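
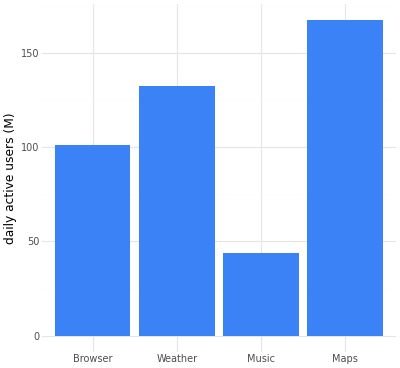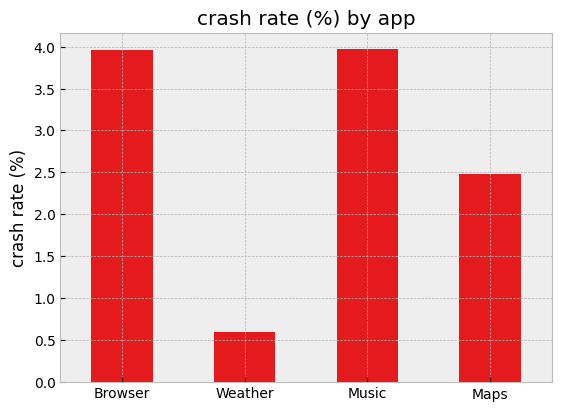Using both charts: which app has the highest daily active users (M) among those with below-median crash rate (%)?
Maps

Chart 2 median crash rate (%) ≈ 3; below-median apps: Weather, Maps. Among those, Maps has the highest daily active users (M) (≈ 160).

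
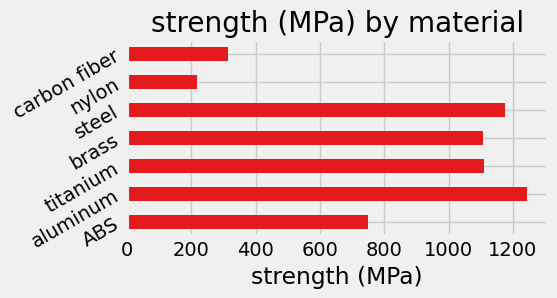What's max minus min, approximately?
≈ 1000

Max aluminum ≈ 1200, min nylon ≈ 200; range ≈ 1000.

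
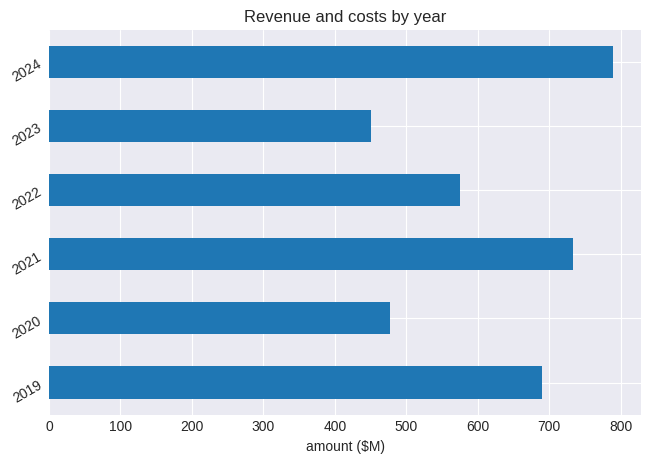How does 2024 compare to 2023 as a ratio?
≈ 1.6×

2024 ≈ 800, 2023 ≈ 500; 800/500 ≈ 1.6.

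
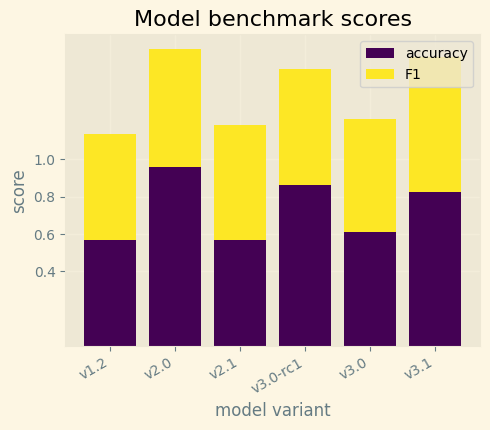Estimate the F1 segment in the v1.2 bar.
F1 top ≈ 1.2, bottom ≈ 0.6; segment ≈ 0.6.

≈ 0.6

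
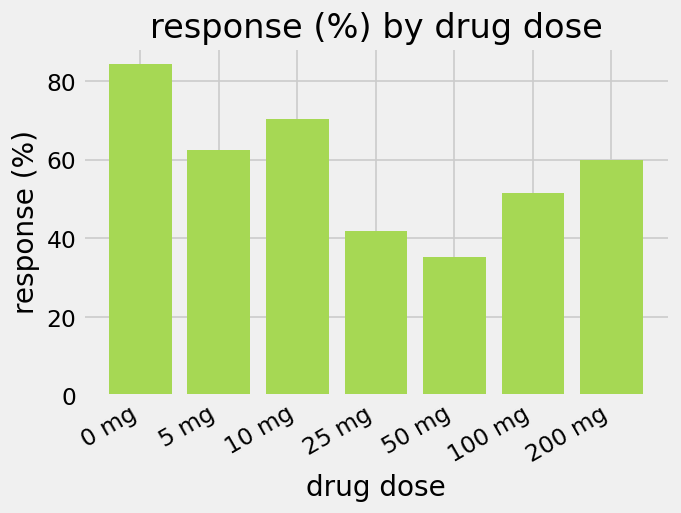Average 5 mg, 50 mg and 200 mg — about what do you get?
(60 + 40 + 60) / 3 ≈ 53.

≈ 53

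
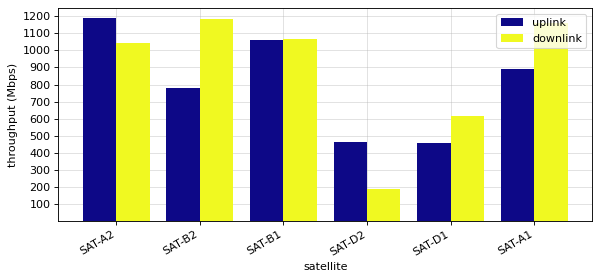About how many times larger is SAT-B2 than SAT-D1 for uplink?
≈ 1.6×

SAT-B2 ≈ 800, SAT-D1 ≈ 500; 800/500 ≈ 1.6.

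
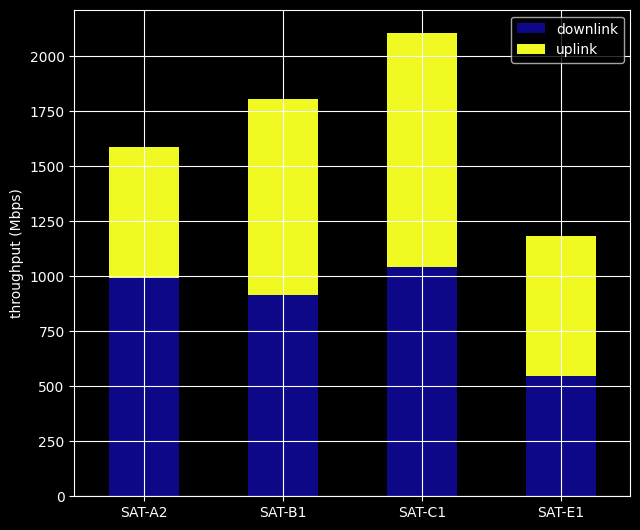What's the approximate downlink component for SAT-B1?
≈ 1000

downlink top ≈ 1000, bottom ≈ 0; segment ≈ 1000.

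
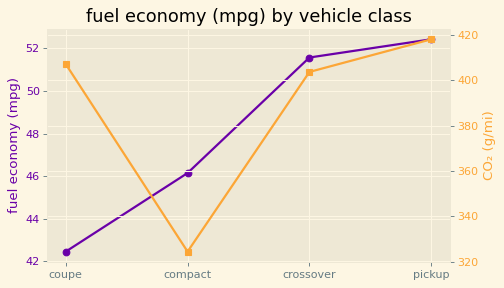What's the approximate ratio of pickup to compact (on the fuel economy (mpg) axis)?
≈ 1.13×

pickup ≈ 52, compact ≈ 46; 52/46 ≈ 1.13.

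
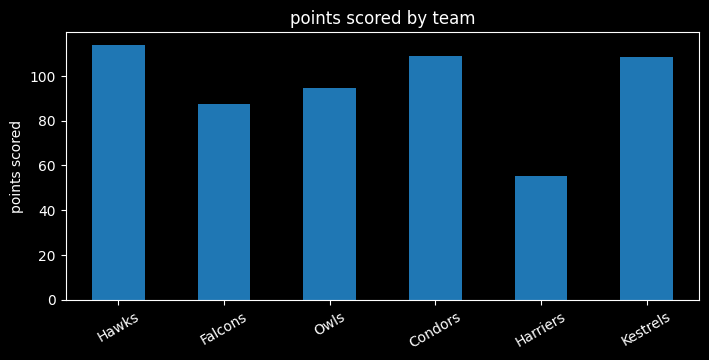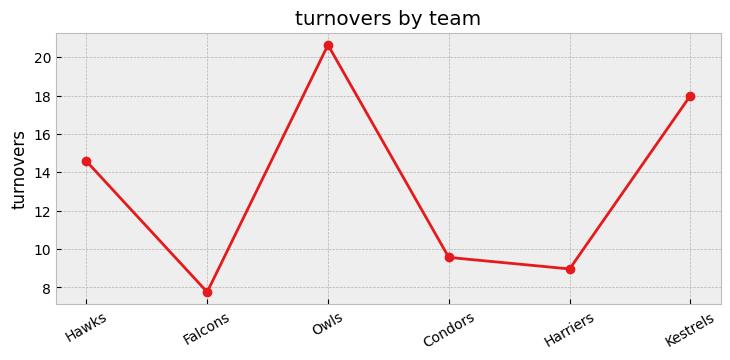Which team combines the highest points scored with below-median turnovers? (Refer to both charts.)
Condors

Chart 2 median turnovers ≈ 12; below-median teams: Falcons, Condors, Harriers. Among those, Condors has the highest points scored (≈ 100).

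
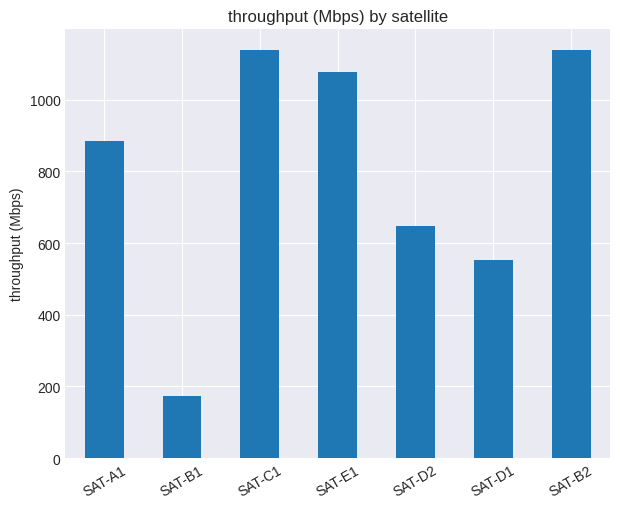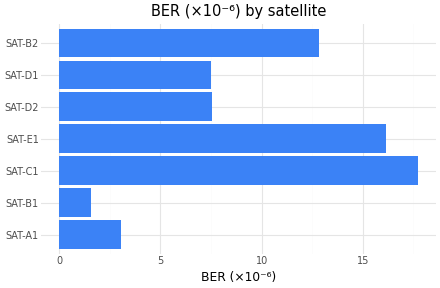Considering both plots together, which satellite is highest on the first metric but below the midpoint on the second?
Chart 2 median BER (×10⁻⁶) ≈ 8; below-median satellites: SAT-A1, SAT-B1, SAT-D1. Among those, SAT-A1 has the highest throughput (Mbps) (≈ 800).

SAT-A1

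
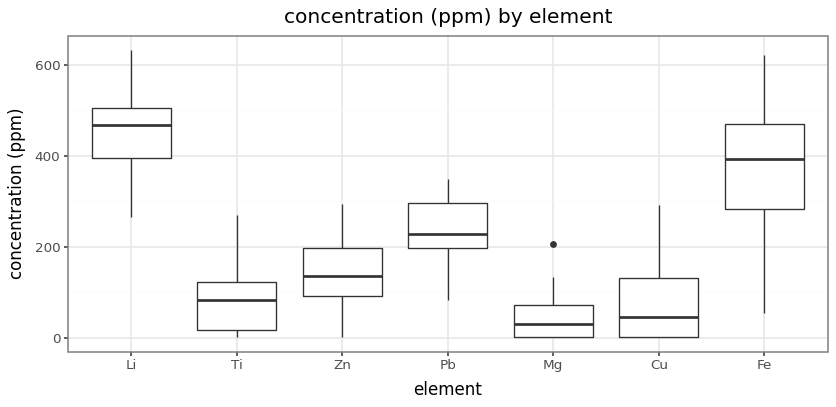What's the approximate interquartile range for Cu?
Q3 ≈ 150, Q1 ≈ 0; IQR ≈ 150.

≈ 150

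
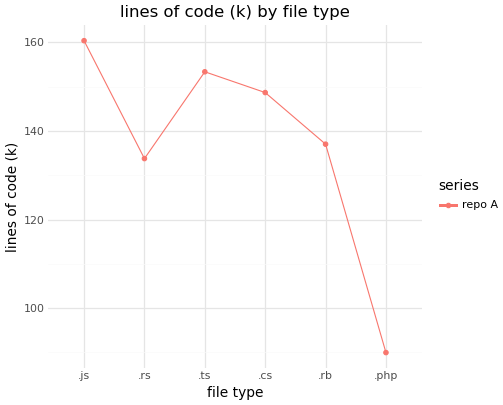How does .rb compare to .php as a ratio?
.rb ≈ 140, .php ≈ 90; 140/90 ≈ 1.56.

≈ 1.56×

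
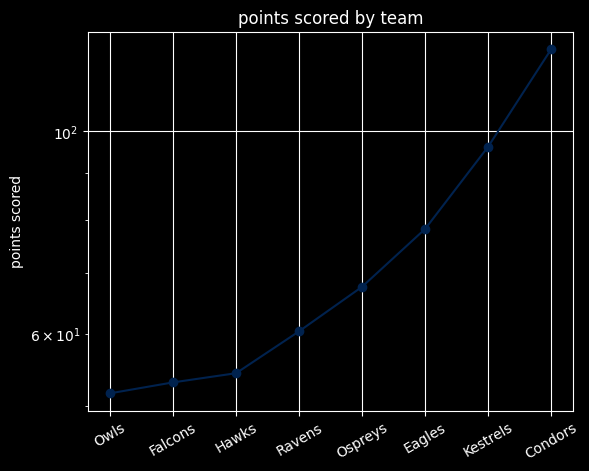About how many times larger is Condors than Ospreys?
Condors ≈ 120, Ospreys ≈ 70; 120/70 ≈ 1.71.

≈ 1.71×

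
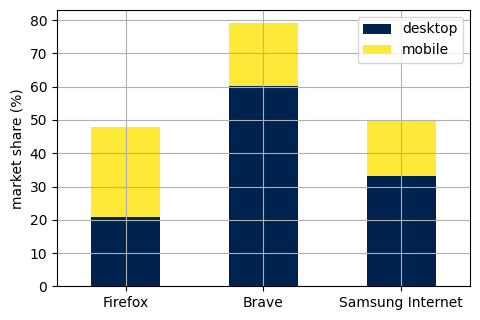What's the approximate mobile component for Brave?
mobile top ≈ 80, bottom ≈ 60; segment ≈ 20.

≈ 20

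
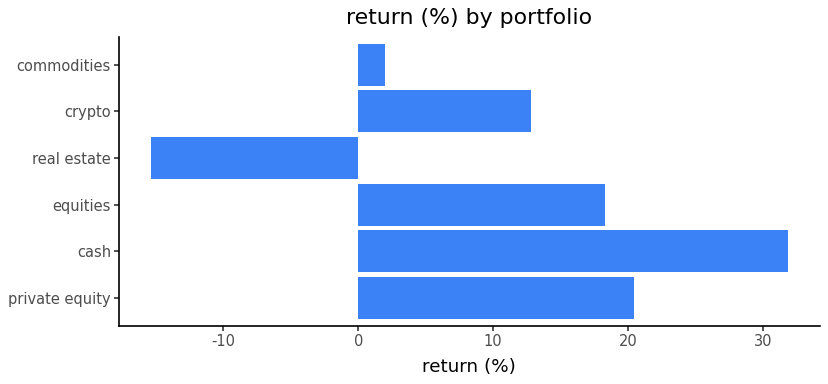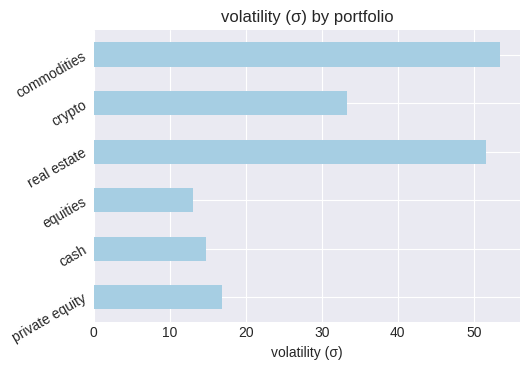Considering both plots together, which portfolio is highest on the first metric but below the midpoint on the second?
Chart 2 median volatility (σ) ≈ 25; below-median portfolios: private equity, cash, equities. Among those, cash has the highest return (%) (≈ 30).

cash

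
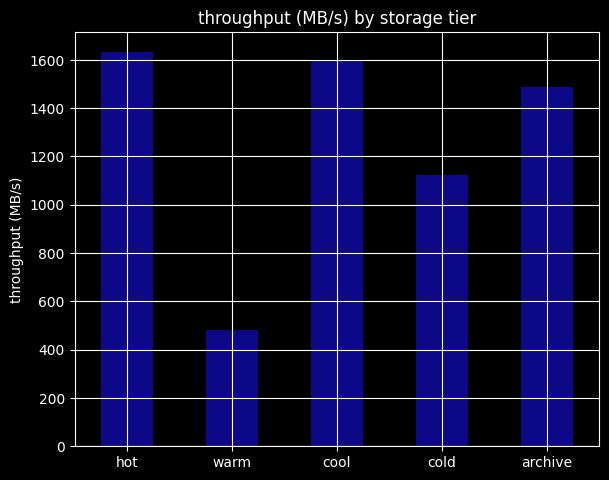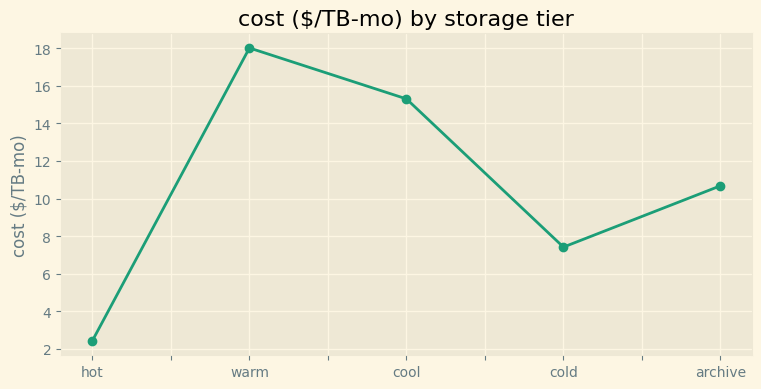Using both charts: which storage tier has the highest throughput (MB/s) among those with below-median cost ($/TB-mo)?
hot

Chart 2 median cost ($/TB-mo) ≈ 10; below-median storage tiers: hot, cold. Among those, hot has the highest throughput (MB/s) (≈ 1600).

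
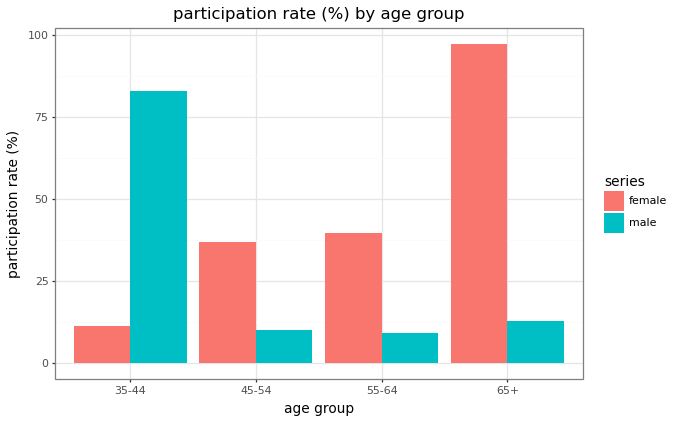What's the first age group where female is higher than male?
35-44: female ≈ 10 vs male ≈ 80 (not yet); 45-54: female ≈ 40 vs male ≈ 10 (first crossover).

45-54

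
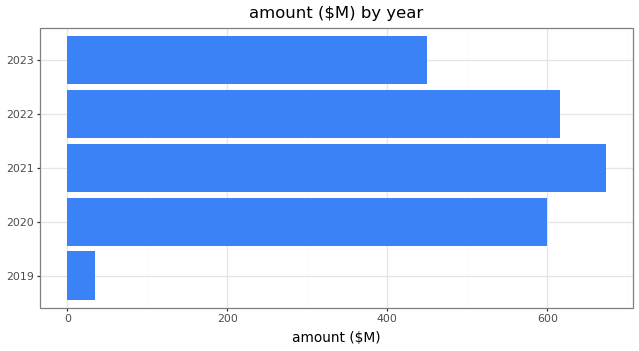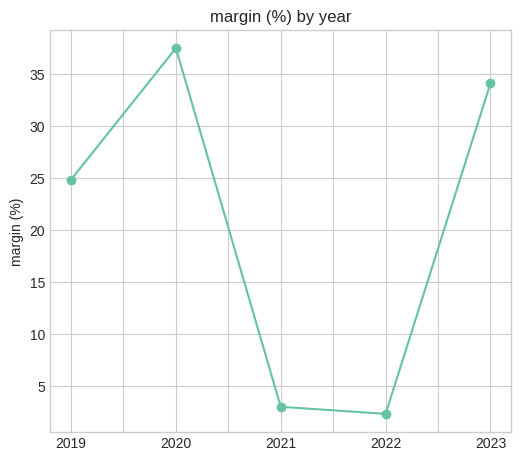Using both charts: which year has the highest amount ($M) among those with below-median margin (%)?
Chart 2 median margin (%) ≈ 25; below-median years: 2021, 2022. Among those, 2021 has the highest amount ($M) (≈ 700).

2021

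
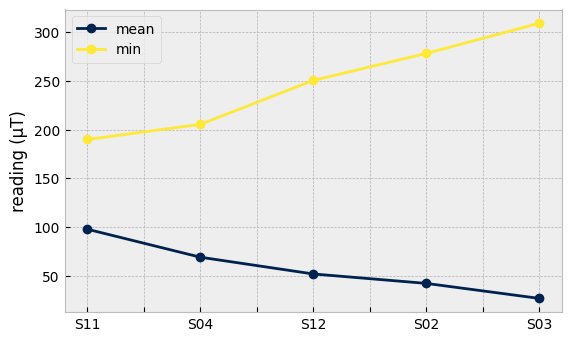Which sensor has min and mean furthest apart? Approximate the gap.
S03, ≈ 275 µT

S03: min ≈ 300, mean ≈ 25 → gap ≈ 275. Next-largest (S02) is only ≈ 225.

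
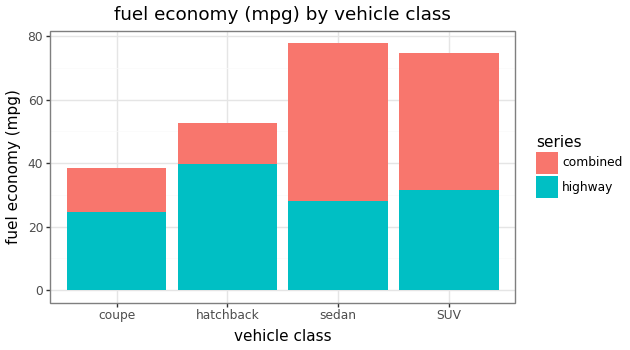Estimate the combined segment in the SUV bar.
combined top ≈ 70, bottom ≈ 30; segment ≈ 40.

≈ 40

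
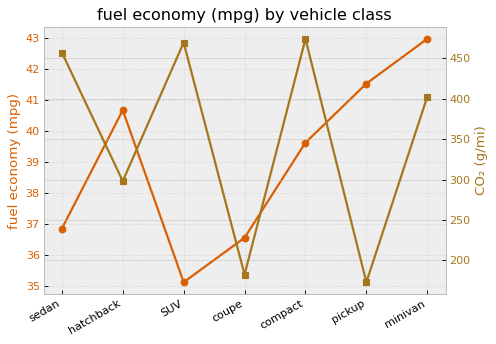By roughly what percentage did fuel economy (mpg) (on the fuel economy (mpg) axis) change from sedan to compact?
sedan ≈ 37, compact ≈ 40; (40 − 37) / 37 ≈ +8.1%.

≈ +8.1%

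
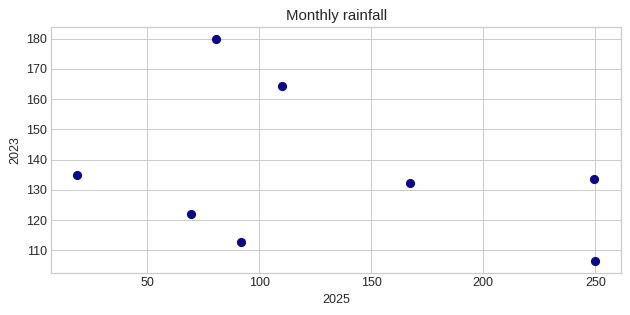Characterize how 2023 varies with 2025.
negative, weak

Points are negatively correlated; weak (|r| ≈ 0.3).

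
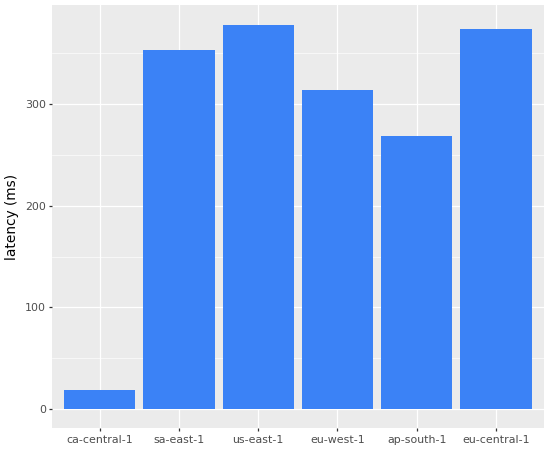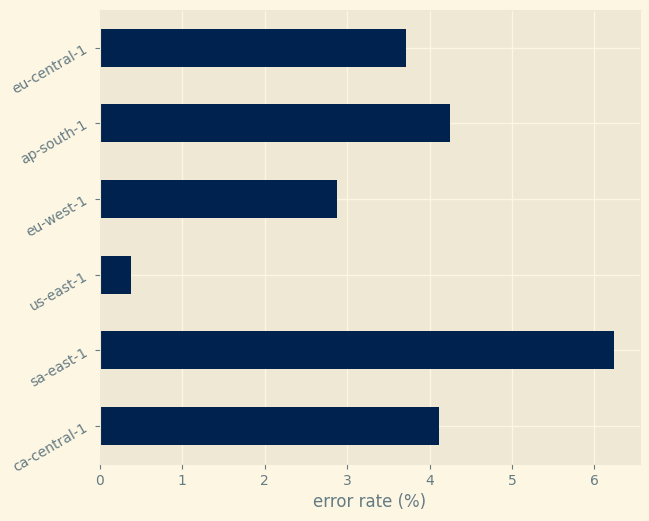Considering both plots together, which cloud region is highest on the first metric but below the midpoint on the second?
Chart 2 median error rate (%) ≈ 4; below-median cloud regions: us-east-1, eu-west-1, eu-central-1. Among those, us-east-1 has the highest latency (ms) (≈ 400).

us-east-1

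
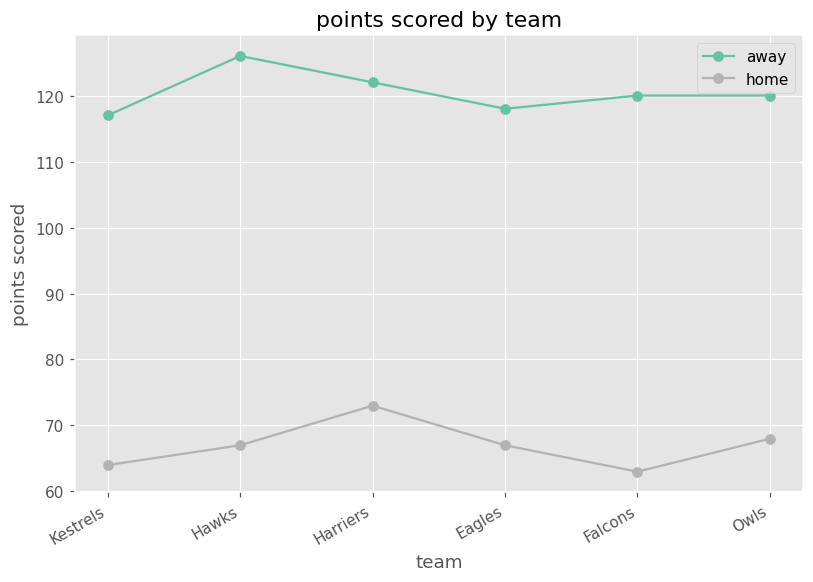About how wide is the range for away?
Max Hawks ≈ 130, min Kestrels ≈ 120; range ≈ 10.

≈ 10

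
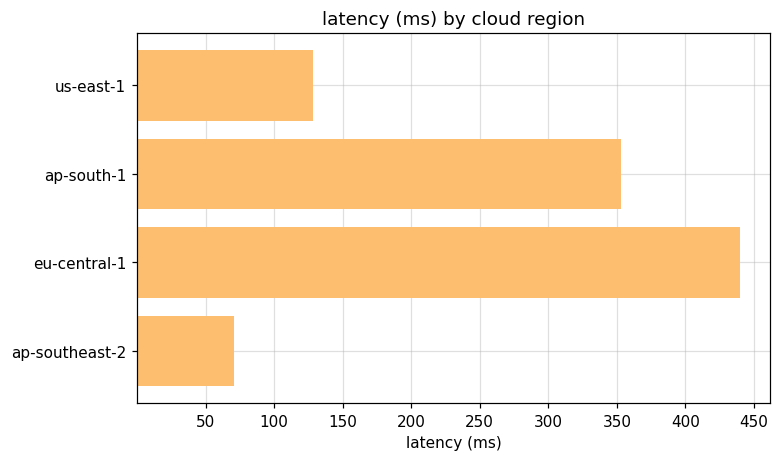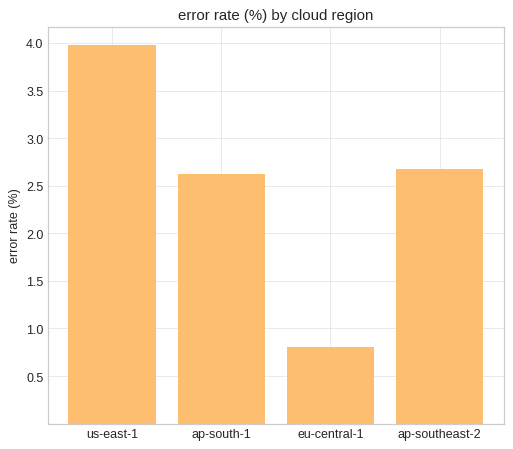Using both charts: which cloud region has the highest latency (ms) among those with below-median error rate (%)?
Chart 2 median error rate (%) ≈ 2.5; below-median cloud regions: ap-south-1, eu-central-1. Among those, eu-central-1 has the highest latency (ms) (≈ 450).

eu-central-1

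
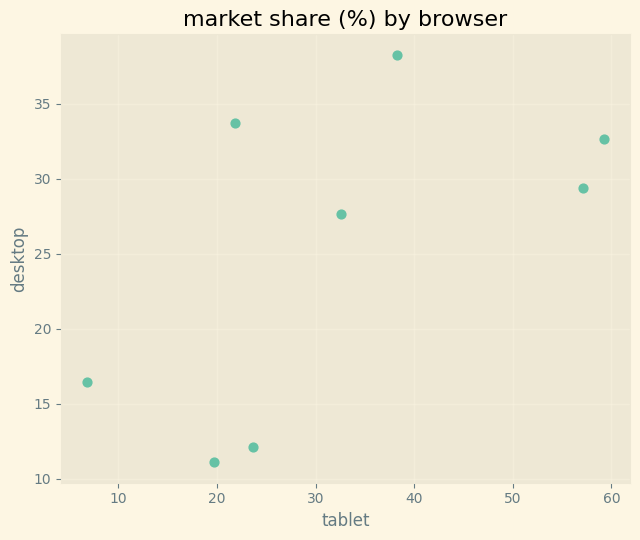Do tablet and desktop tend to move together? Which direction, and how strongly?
Points are positively correlated; moderate (|r| ≈ 0.6).

positive, moderate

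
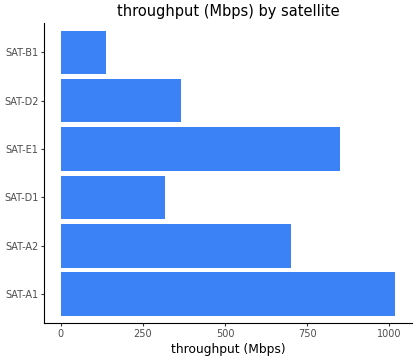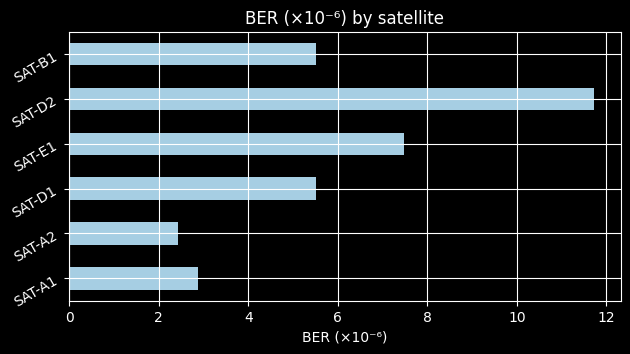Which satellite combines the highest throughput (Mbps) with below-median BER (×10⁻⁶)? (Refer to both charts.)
SAT-A1

Chart 2 median BER (×10⁻⁶) ≈ 6; below-median satellites: SAT-A1, SAT-A2, SAT-B1. Among those, SAT-A1 has the highest throughput (Mbps) (≈ 1000).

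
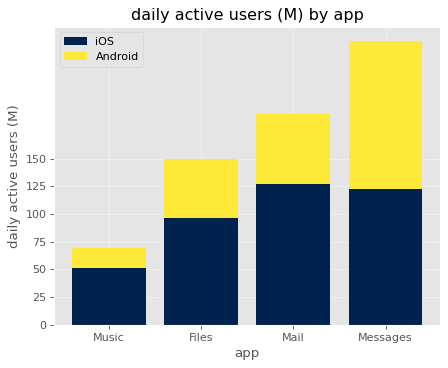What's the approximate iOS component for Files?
≈ 100

iOS top ≈ 100, bottom ≈ 0; segment ≈ 100.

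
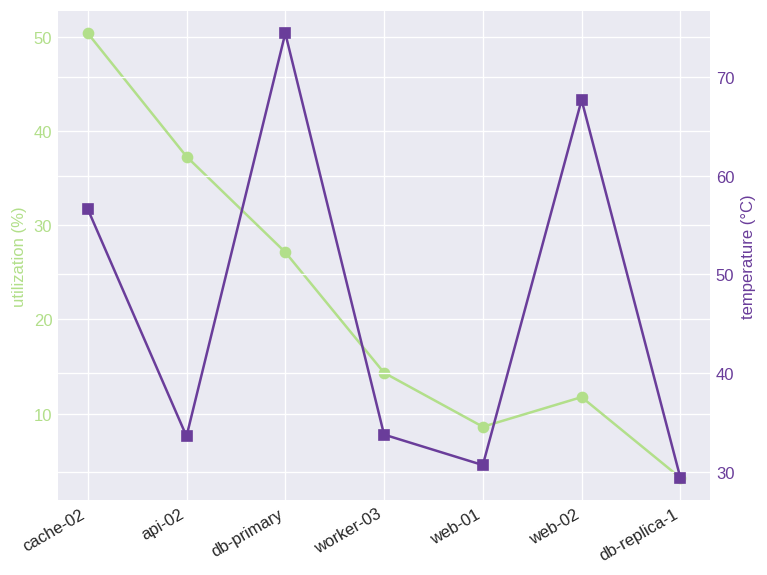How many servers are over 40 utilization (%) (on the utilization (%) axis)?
1

Above 40: cache-02.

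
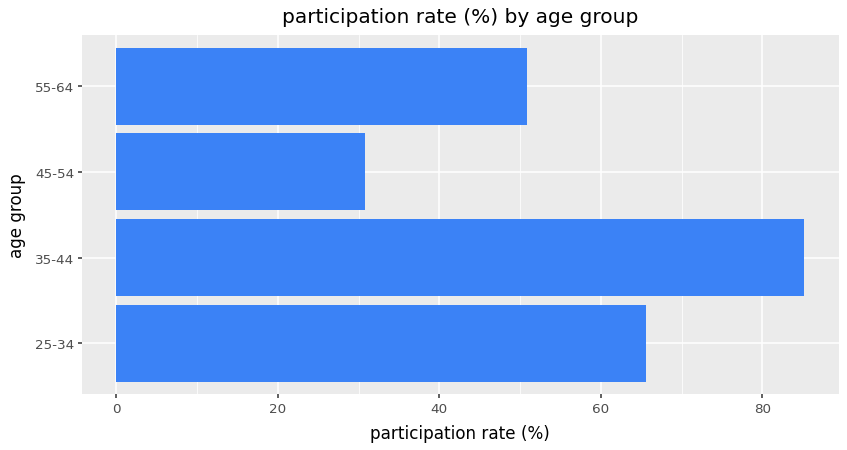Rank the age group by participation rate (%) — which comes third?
Top 4: 35-44 ≈ 90, 25-34 ≈ 70, 55-64 ≈ 50, 45-54 ≈ 30.

55-64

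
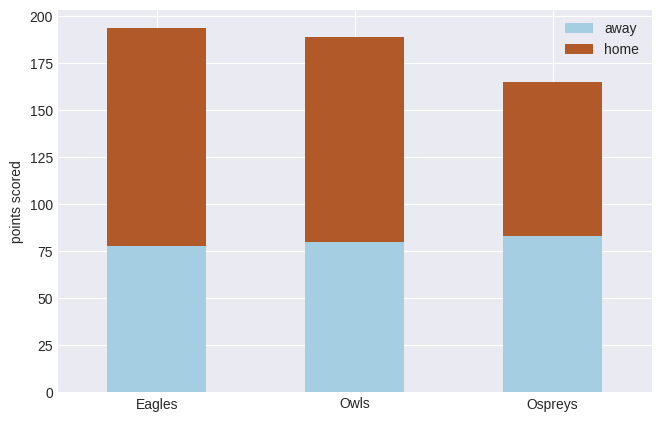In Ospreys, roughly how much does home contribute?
≈ 80

home top ≈ 160, bottom ≈ 80; segment ≈ 80.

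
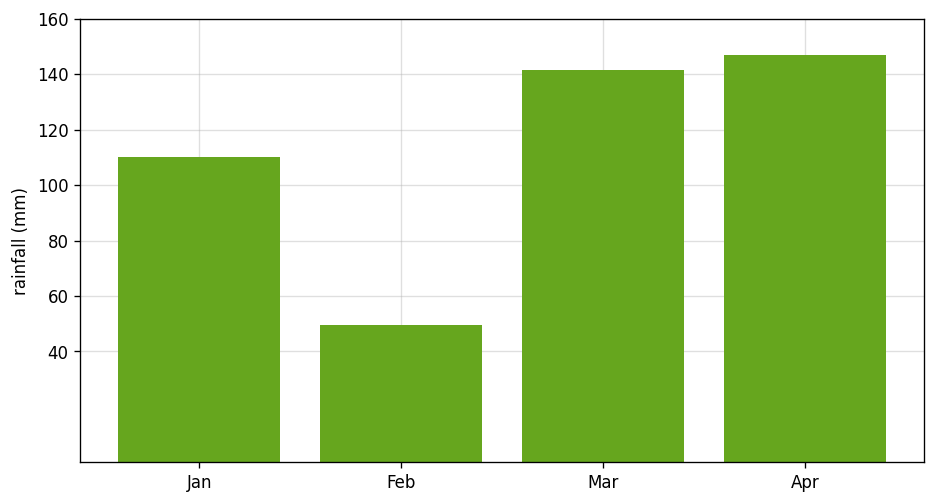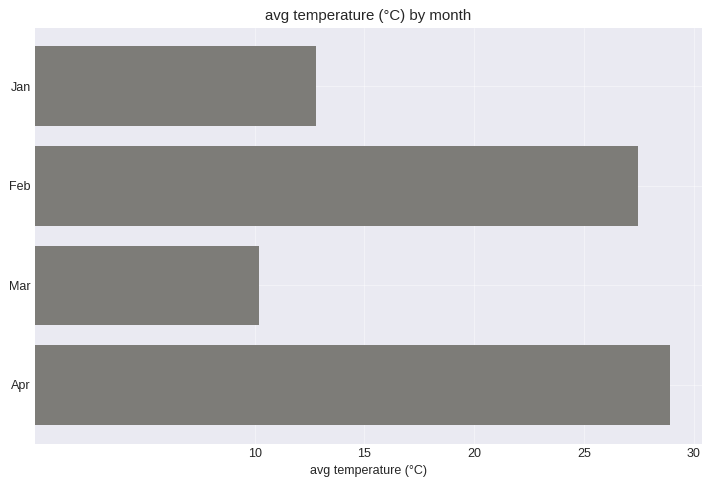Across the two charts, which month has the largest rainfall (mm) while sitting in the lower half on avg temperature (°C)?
Chart 2 median avg temperature (°C) ≈ 20; below-median months: Jan, Mar. Among those, Mar has the highest rainfall (mm) (≈ 140).

Mar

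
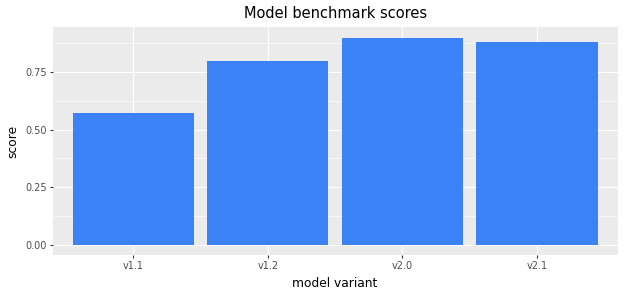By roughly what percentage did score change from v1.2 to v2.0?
≈ +12.5%

v1.2 ≈ 0.8, v2.0 ≈ 0.9; (0.9 − 0.8) / 0.8 ≈ +12.5%.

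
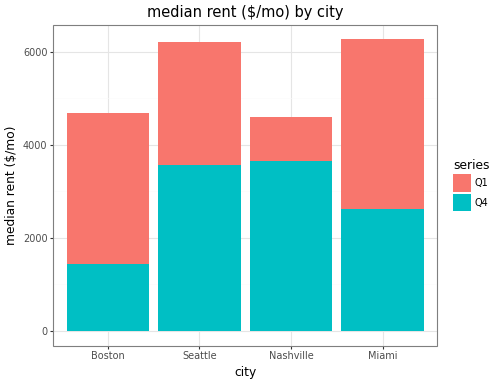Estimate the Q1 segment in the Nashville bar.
Q1 top ≈ 5000, bottom ≈ 4000; segment ≈ 1000.

≈ 1000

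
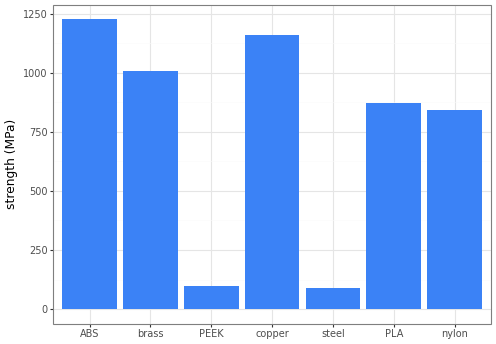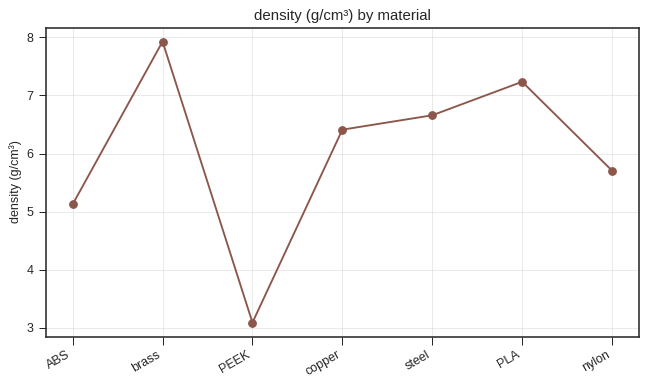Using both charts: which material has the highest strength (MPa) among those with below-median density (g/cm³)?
Chart 2 median density (g/cm³) ≈ 6; below-median materials: ABS, PEEK, nylon. Among those, ABS has the highest strength (MPa) (≈ 1200).

ABS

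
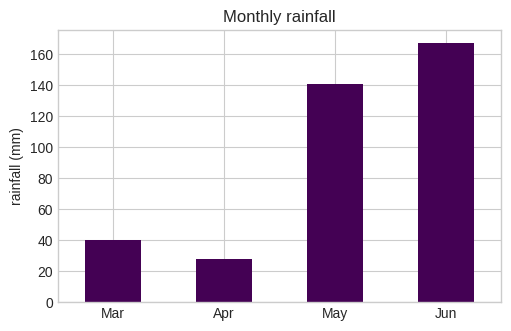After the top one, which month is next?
May

Top 3: Jun ≈ 160, May ≈ 140, Mar ≈ 40.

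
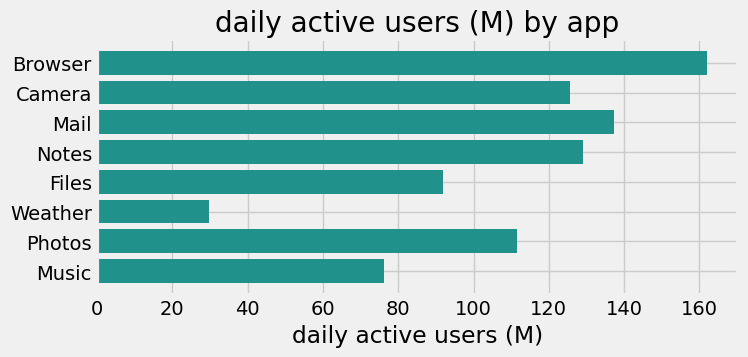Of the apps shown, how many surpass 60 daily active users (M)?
7

Above 60: Browser, Camera, Mail, Notes, Files, Photos, Music.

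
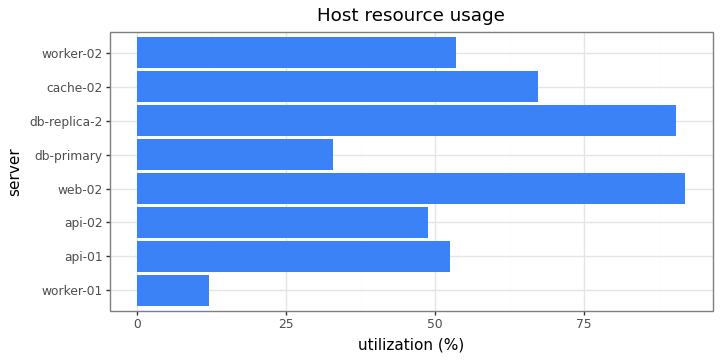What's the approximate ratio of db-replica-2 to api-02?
db-replica-2 ≈ 90, api-02 ≈ 50; 90/50 ≈ 1.8.

≈ 1.8×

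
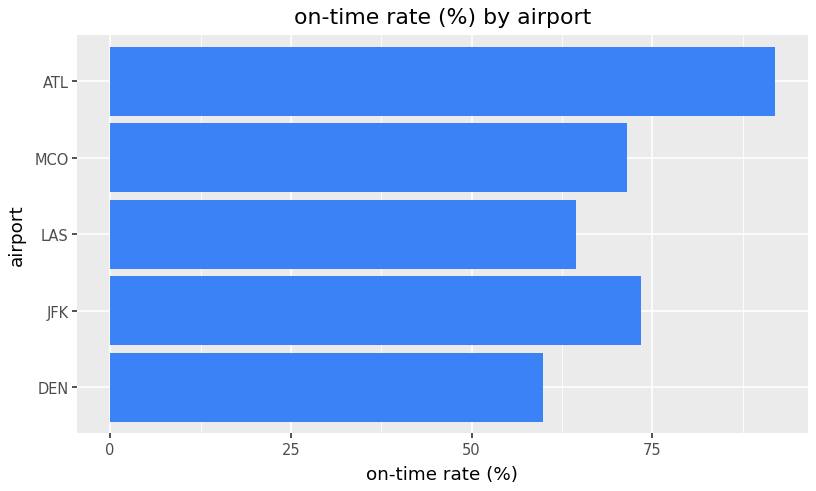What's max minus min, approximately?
≈ 30

Max ATL ≈ 90, min DEN ≈ 60; range ≈ 30.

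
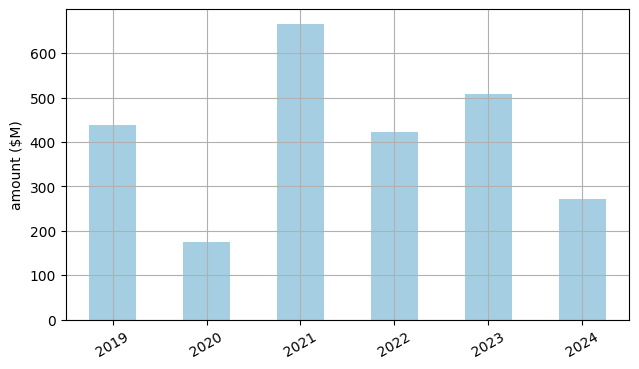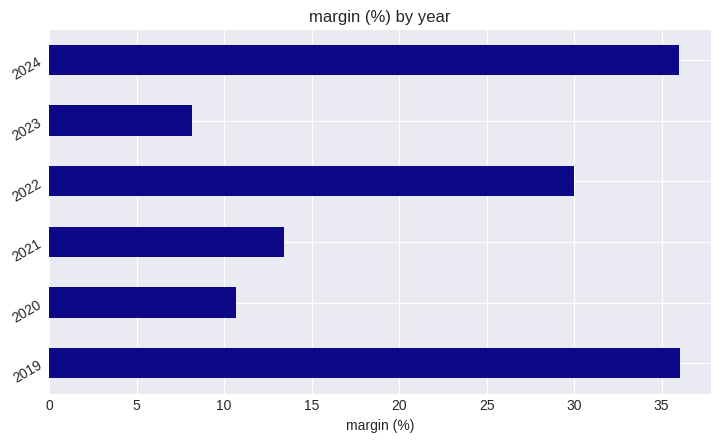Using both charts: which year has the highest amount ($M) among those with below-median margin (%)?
2021

Chart 2 median margin (%) ≈ 20; below-median years: 2020, 2021, 2023. Among those, 2021 has the highest amount ($M) (≈ 700).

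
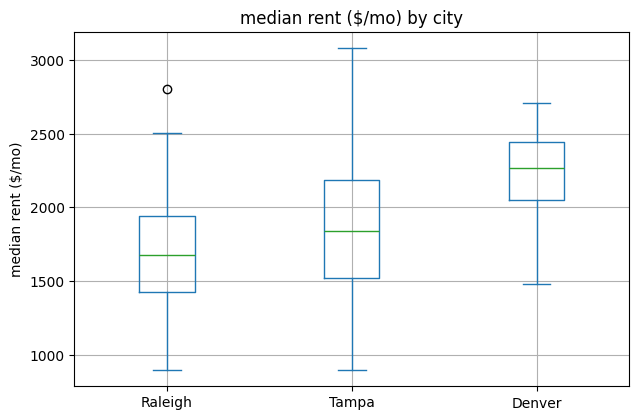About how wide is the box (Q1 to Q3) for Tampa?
Q3 ≈ 2200, Q1 ≈ 1500; IQR ≈ 700.

≈ 700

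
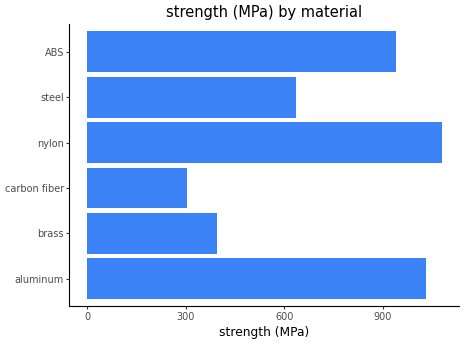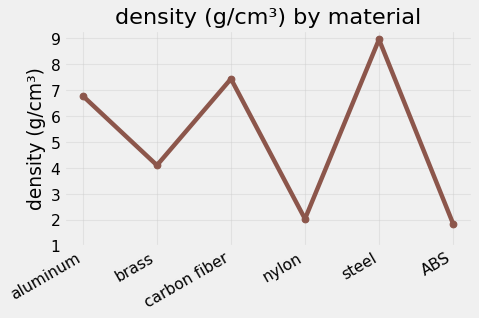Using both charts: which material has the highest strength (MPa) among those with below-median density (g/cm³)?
Chart 2 median density (g/cm³) ≈ 5; below-median materials: brass, nylon, ABS. Among those, nylon has the highest strength (MPa) (≈ 1100).

nylon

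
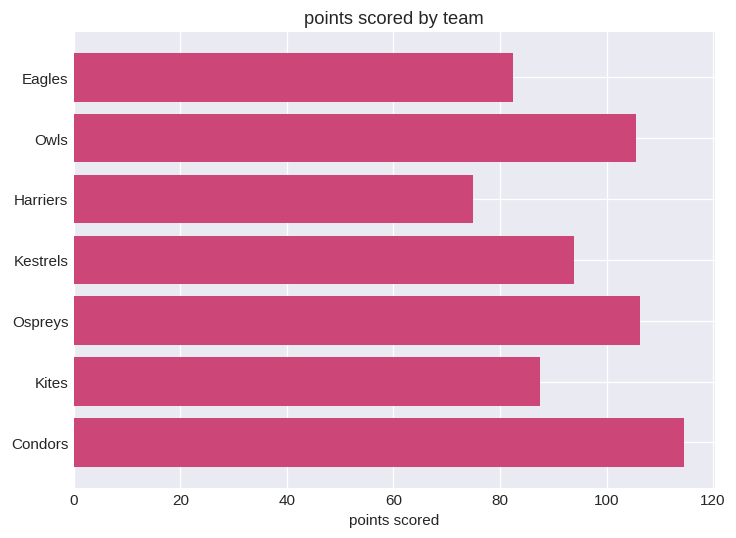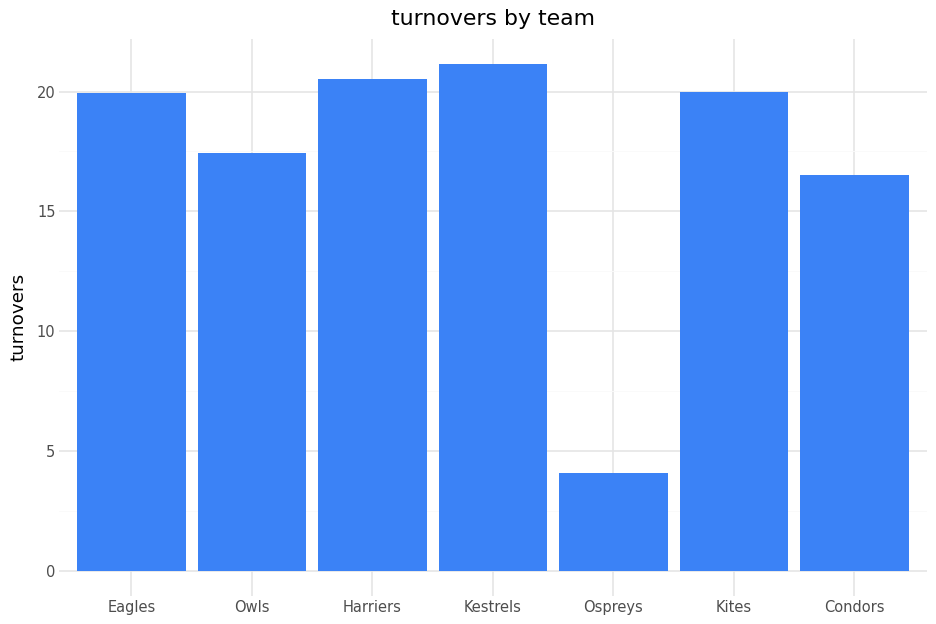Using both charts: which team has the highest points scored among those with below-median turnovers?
Condors

Chart 2 median turnovers ≈ 20; below-median teams: Owls, Ospreys, Condors. Among those, Condors has the highest points scored (≈ 120).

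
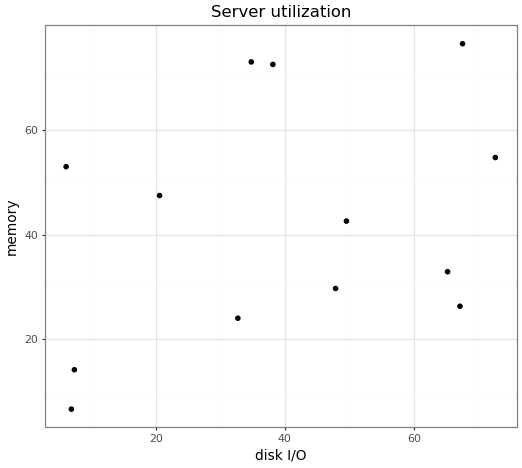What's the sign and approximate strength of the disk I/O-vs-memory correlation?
Points are positively correlated; weak (|r| ≈ 0.3).

positive, weak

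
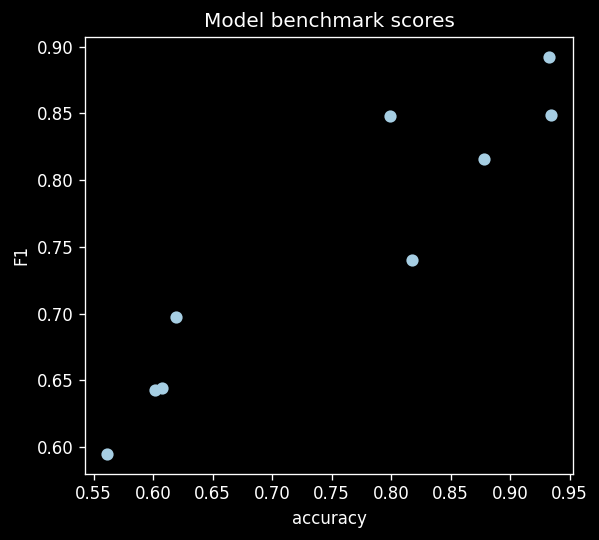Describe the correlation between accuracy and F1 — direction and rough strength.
positive, strong

Points are positively correlated; strong (|r| ≈ 0.9).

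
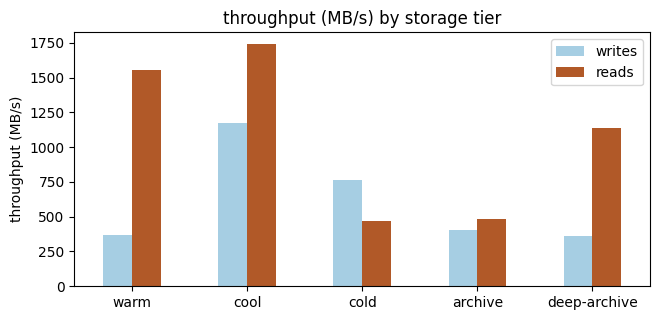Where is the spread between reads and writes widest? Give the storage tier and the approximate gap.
warm, ≈ 1200 MB/s

warm: reads ≈ 1600, writes ≈ 400 → gap ≈ 1200. Next-largest (deep-archive) is only ≈ 800.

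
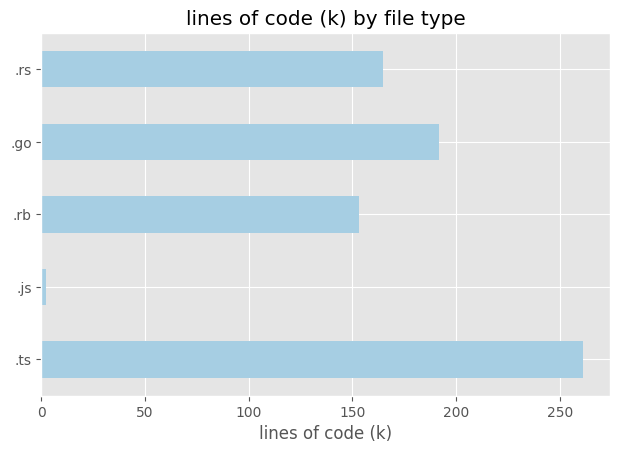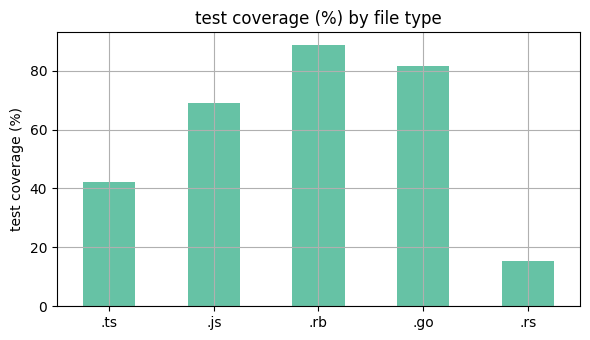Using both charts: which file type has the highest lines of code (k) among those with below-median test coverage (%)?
.ts

Chart 2 median test coverage (%) ≈ 70; below-median file types: .ts, .rs. Among those, .ts has the highest lines of code (k) (≈ 250).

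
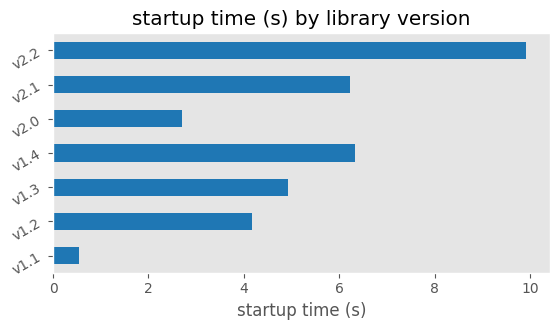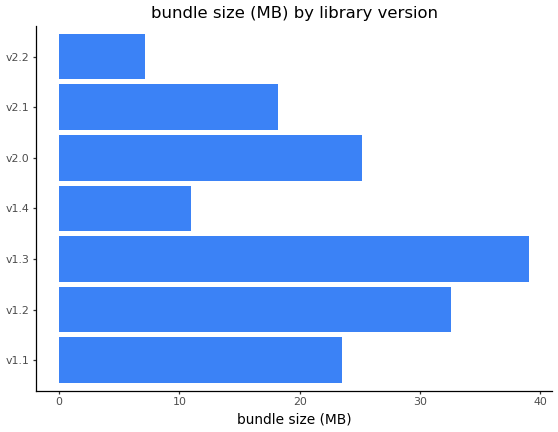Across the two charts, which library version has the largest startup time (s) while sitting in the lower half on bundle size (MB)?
v2.2

Chart 2 median bundle size (MB) ≈ 25; below-median library versions: v1.4, v2.1, v2.2. Among those, v2.2 has the highest startup time (s) (≈ 10).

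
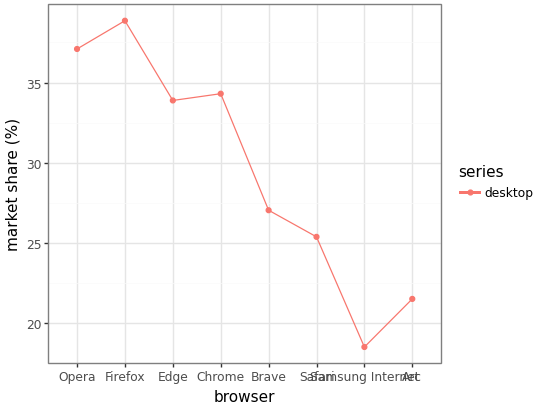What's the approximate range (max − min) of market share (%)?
Max Firefox ≈ 38, min Samsung Internet ≈ 18; range ≈ 20.

≈ 20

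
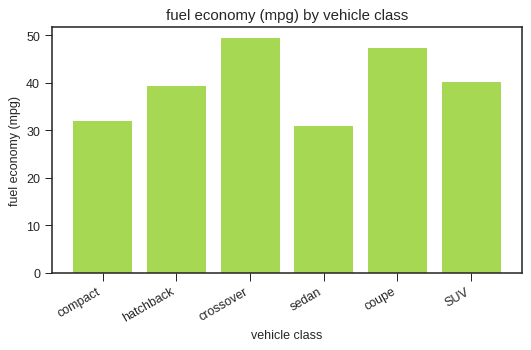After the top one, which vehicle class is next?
coupe

Top 3: crossover ≈ 50, coupe ≈ 45, SUV ≈ 40.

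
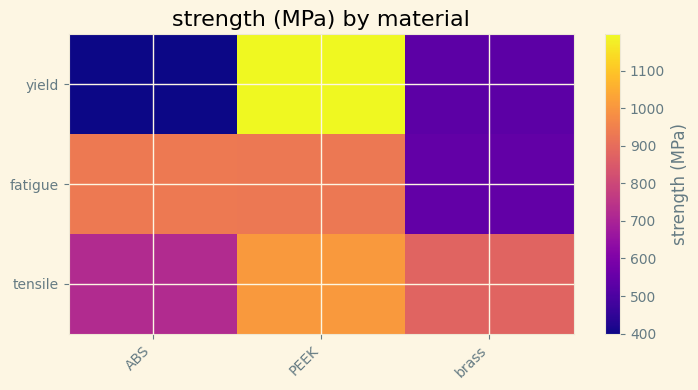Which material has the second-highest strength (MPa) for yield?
Top 3 for yield: PEEK ≈ 1200, brass ≈ 500, ABS ≈ 400.

brass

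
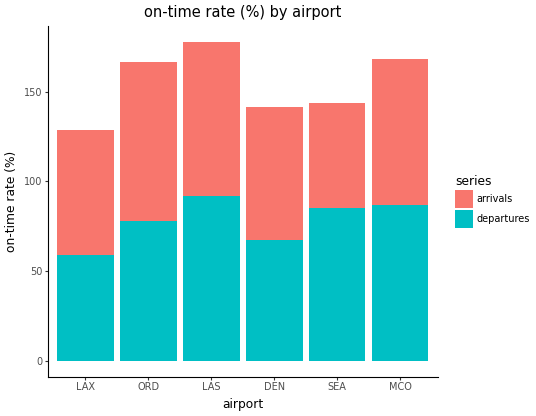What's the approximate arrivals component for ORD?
≈ 80

arrivals top ≈ 160, bottom ≈ 80; segment ≈ 80.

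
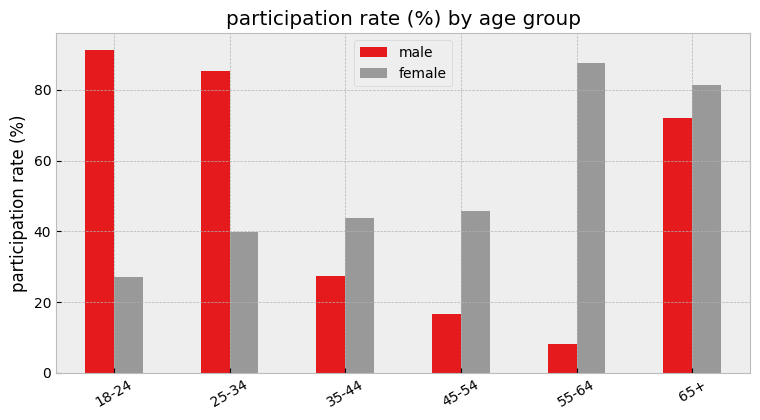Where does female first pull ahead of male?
35-44

25-34: female ≈ 40 vs male ≈ 90 (not yet); 35-44: female ≈ 40 vs male ≈ 30 (first crossover).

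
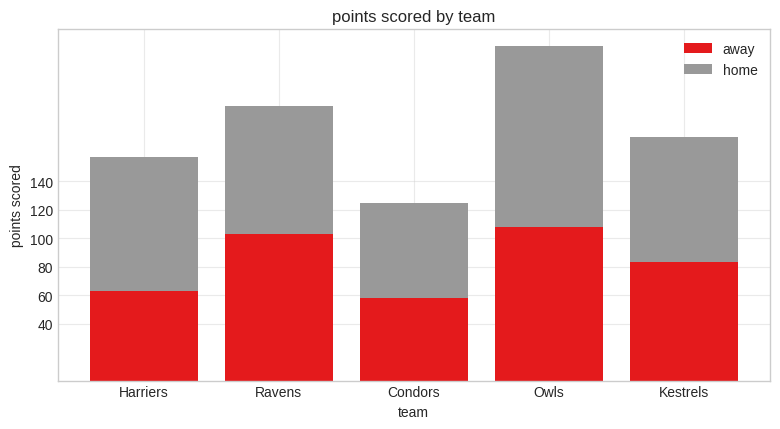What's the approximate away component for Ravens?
away top ≈ 100, bottom ≈ 0; segment ≈ 100.

≈ 100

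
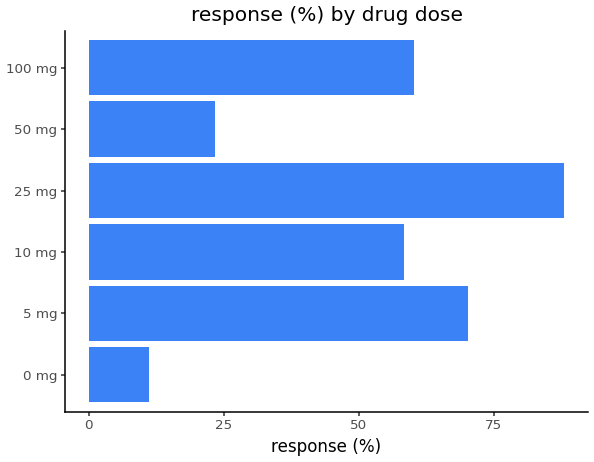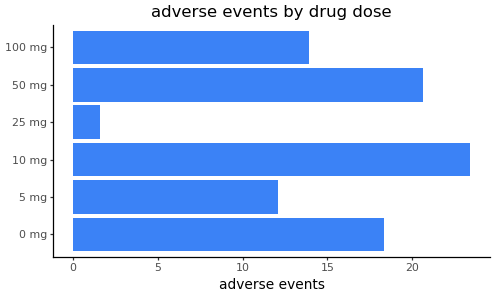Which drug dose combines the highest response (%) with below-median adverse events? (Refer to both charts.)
25 mg

Chart 2 median adverse events ≈ 15; below-median drug doses: 5 mg, 25 mg, 100 mg. Among those, 25 mg has the highest response (%) (≈ 90).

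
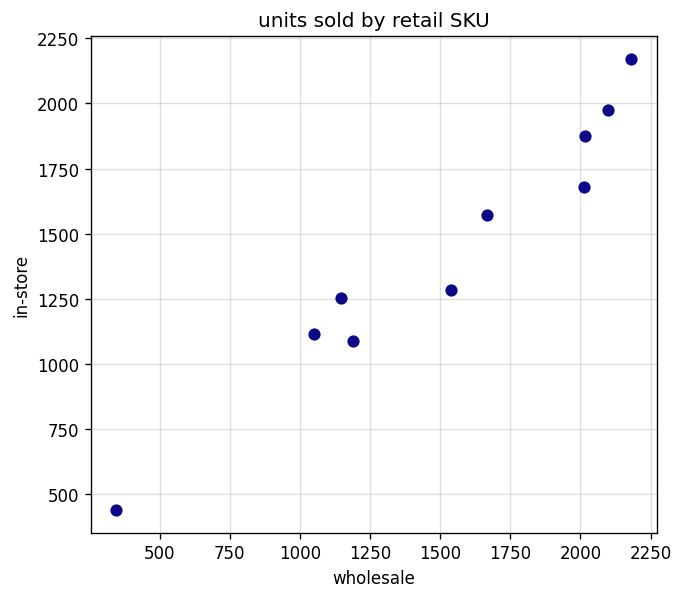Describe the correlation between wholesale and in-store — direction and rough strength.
positive, strong

Points are positively correlated; strong (|r| ≈ 1.0).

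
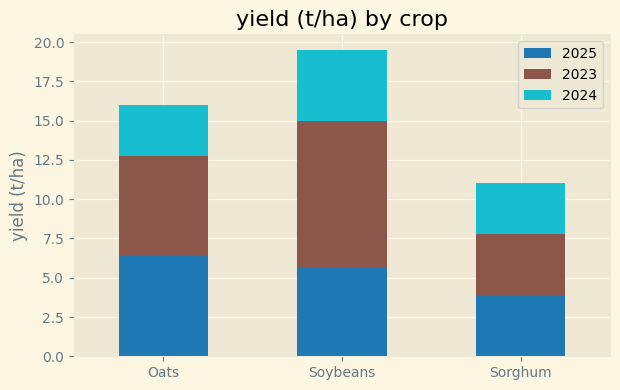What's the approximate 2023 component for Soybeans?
2023 top ≈ 14, bottom ≈ 6; segment ≈ 8.

≈ 8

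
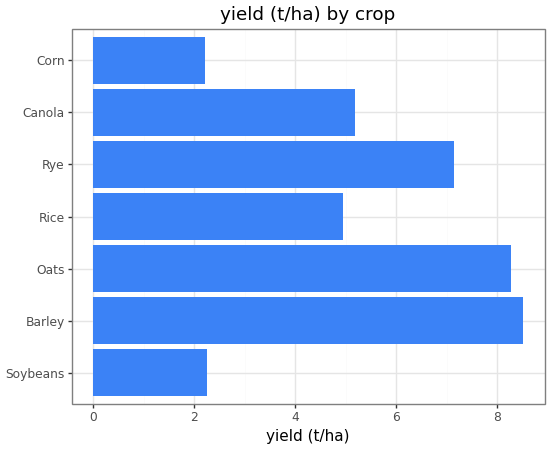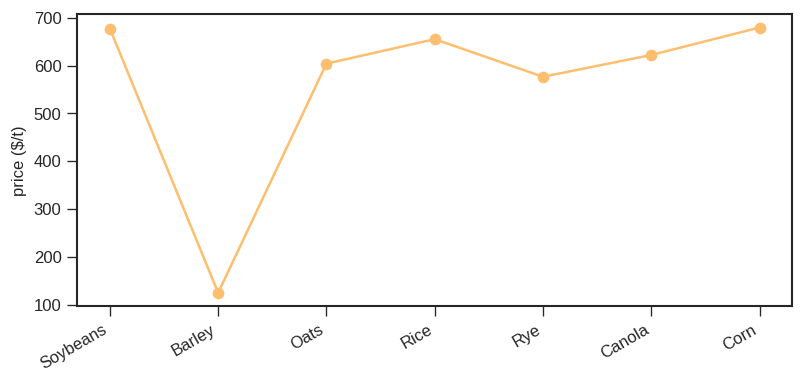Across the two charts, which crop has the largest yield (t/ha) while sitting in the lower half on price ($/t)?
Barley

Chart 2 median price ($/t) ≈ 600; below-median crops: Barley, Oats, Rye. Among those, Barley has the highest yield (t/ha) (≈ 9).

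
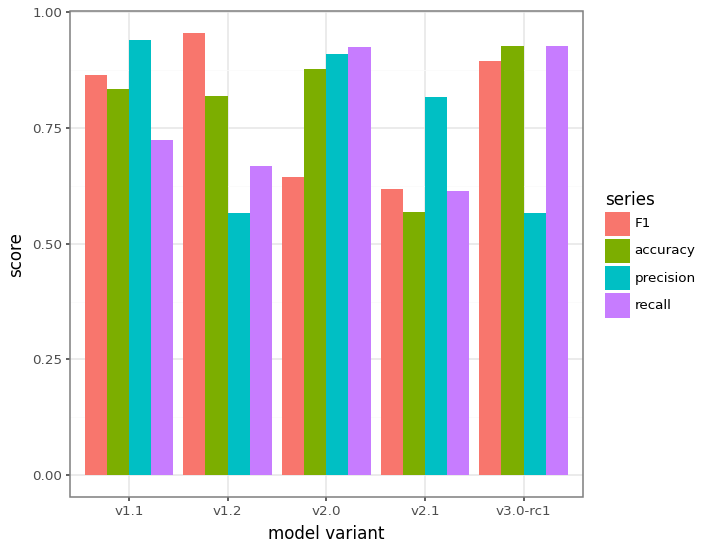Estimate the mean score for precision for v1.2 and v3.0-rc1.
(0.6 + 0.6) / 2 ≈ 0.6.

≈ 0.6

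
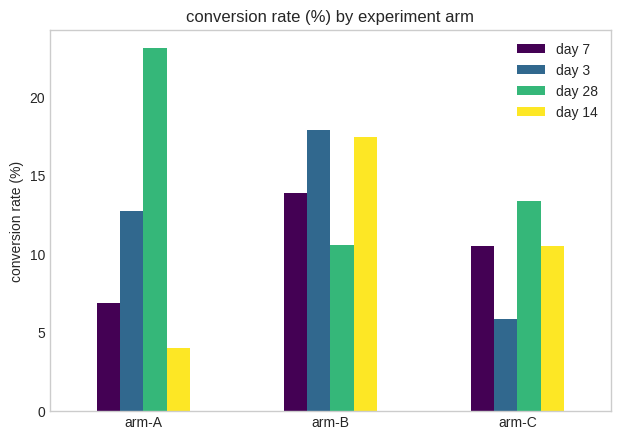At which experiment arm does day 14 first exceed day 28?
arm-B

arm-A: day 14 ≈ 4 vs day 28 ≈ 24 (not yet); arm-B: day 14 ≈ 18 vs day 28 ≈ 10 (first crossover).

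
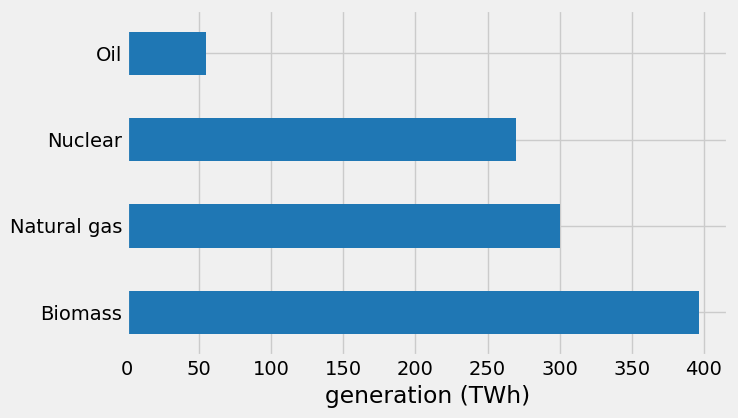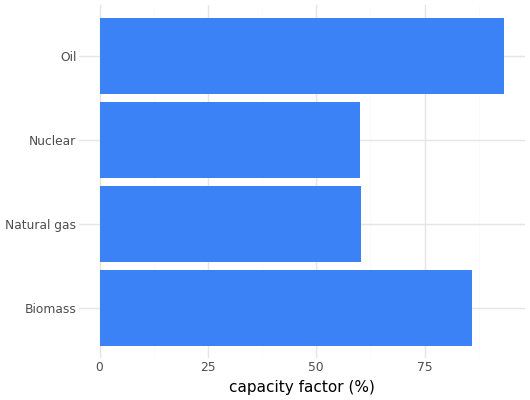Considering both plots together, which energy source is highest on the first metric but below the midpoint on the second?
Natural gas

Chart 2 median capacity factor (%) ≈ 70; below-median energy sources: Natural gas, Nuclear. Among those, Natural gas has the highest generation (TWh) (≈ 300).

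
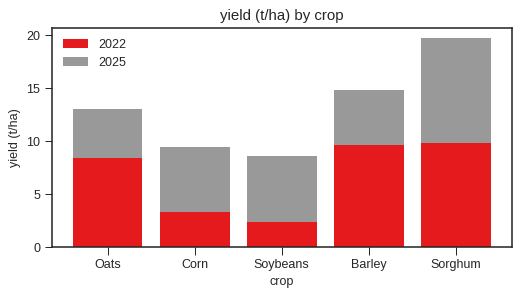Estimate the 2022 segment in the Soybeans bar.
2022 top ≈ 2, bottom ≈ 0; segment ≈ 2.

≈ 2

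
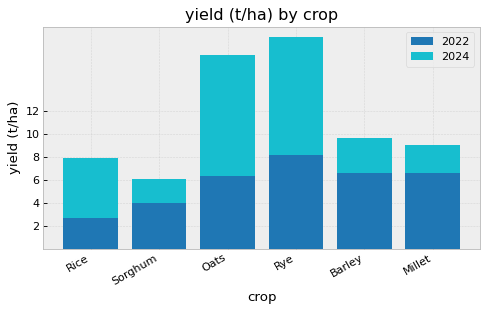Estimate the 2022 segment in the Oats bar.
2022 top ≈ 6, bottom ≈ 0; segment ≈ 6.

≈ 6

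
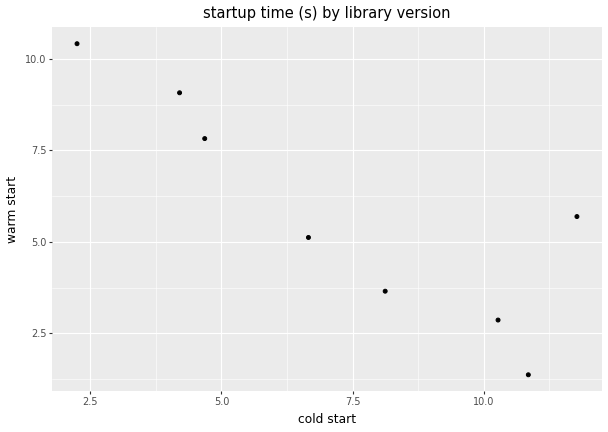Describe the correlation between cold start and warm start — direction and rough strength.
Points are negatively correlated; strong (|r| ≈ 0.8).

negative, strong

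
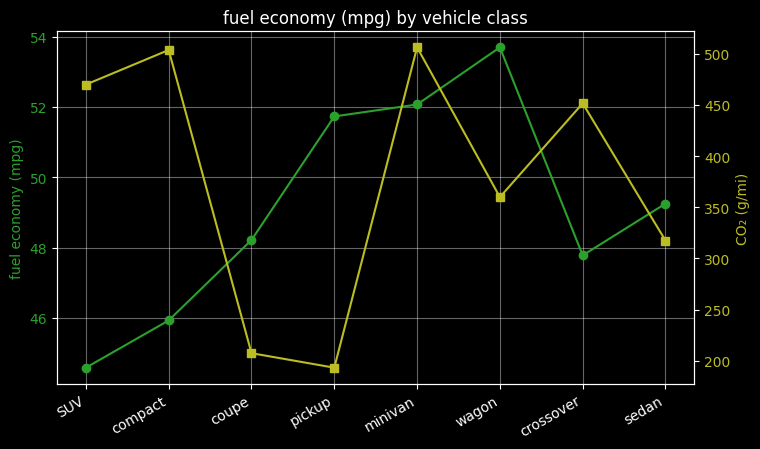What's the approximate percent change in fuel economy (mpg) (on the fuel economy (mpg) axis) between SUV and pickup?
≈ +15.6%

SUV ≈ 45, pickup ≈ 52; (52 − 45) / 45 ≈ +15.6%.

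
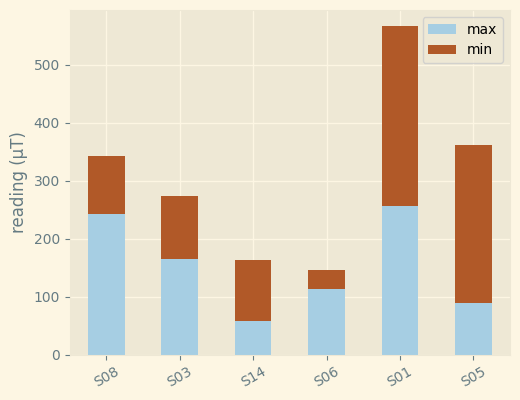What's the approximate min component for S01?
min top ≈ 550, bottom ≈ 250; segment ≈ 300.

≈ 300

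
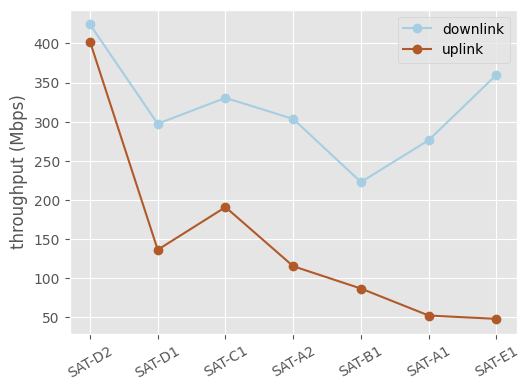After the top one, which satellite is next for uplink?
SAT-C1

Top 3 for uplink: SAT-D2 ≈ 400, SAT-C1 ≈ 200, SAT-D1 ≈ 150.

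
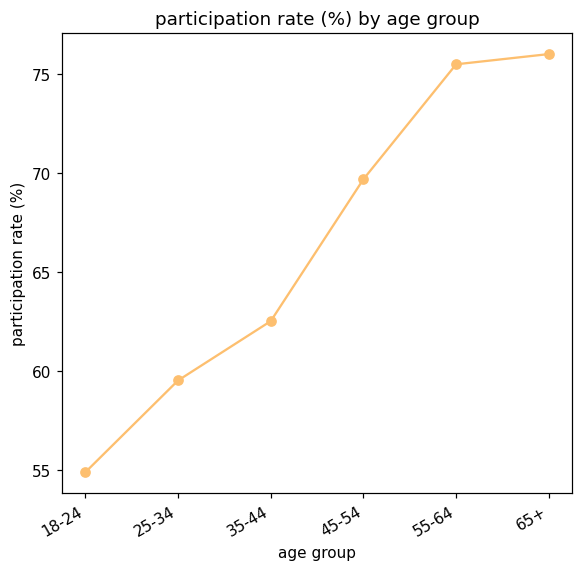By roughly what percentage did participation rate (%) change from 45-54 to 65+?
45-54 ≈ 70, 65+ ≈ 76; (76 − 70) / 70 ≈ +8.6%.

≈ +8.6%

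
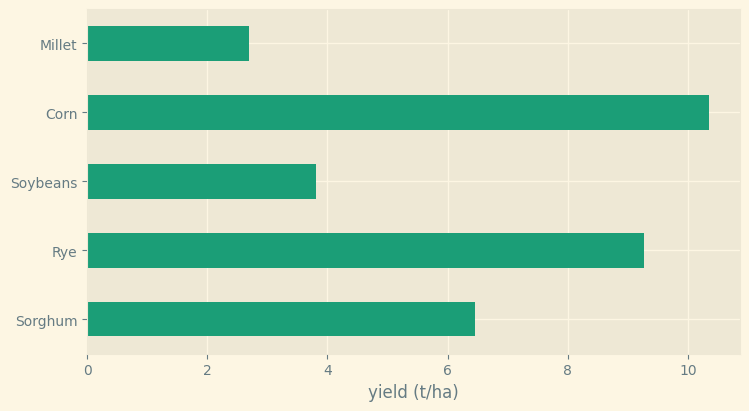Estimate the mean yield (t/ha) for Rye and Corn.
≈ 10

(9 + 10) / 2 ≈ 10.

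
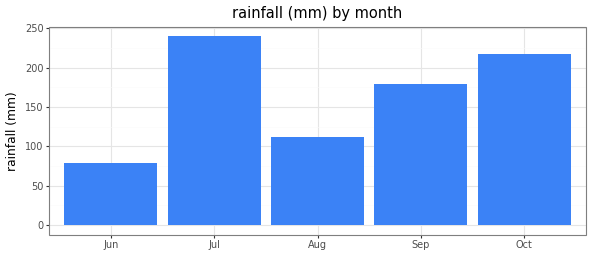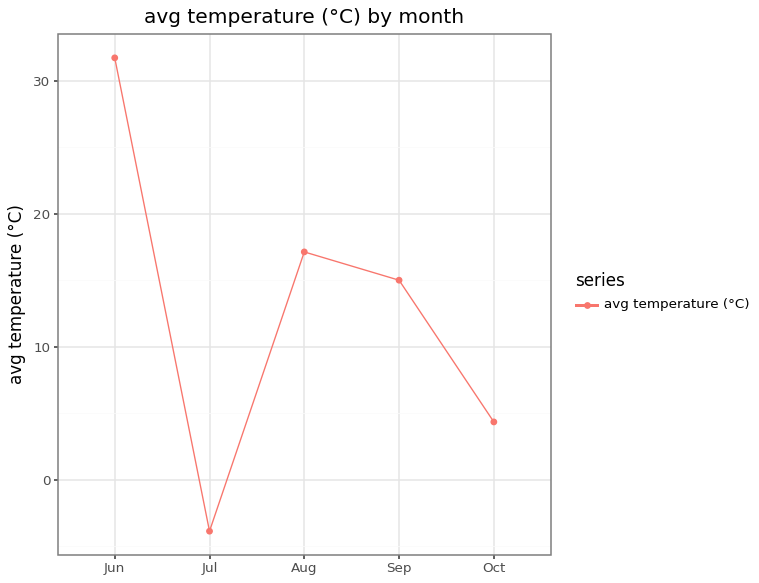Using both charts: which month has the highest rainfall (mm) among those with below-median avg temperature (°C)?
Chart 2 median avg temperature (°C) ≈ 15; below-median months: Jul, Oct. Among those, Jul has the highest rainfall (mm) (≈ 250).

Jul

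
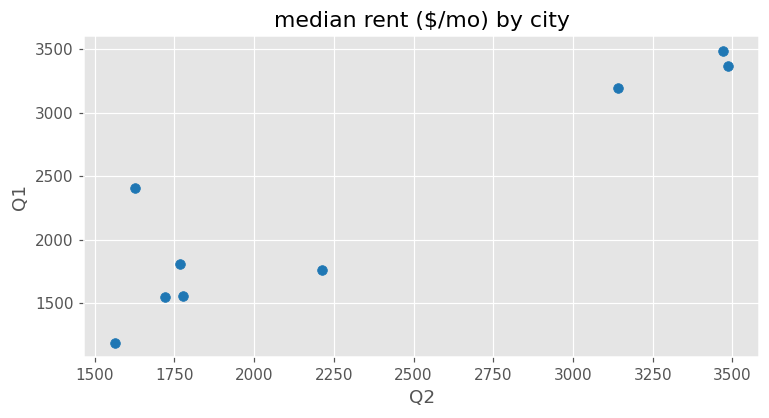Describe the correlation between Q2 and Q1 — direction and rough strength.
Points are positively correlated; strong (|r| ≈ 0.9).

positive, strong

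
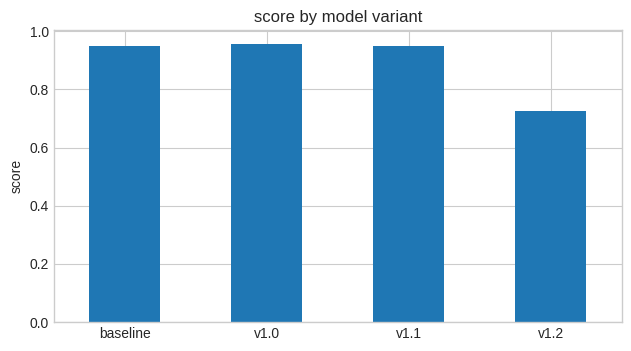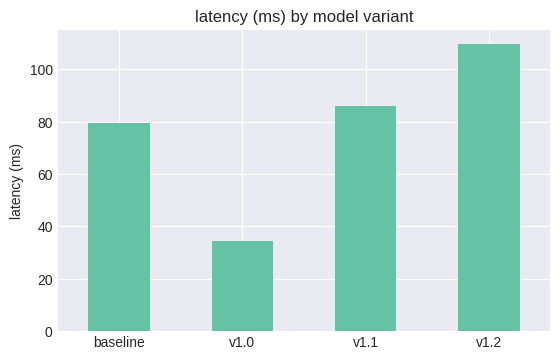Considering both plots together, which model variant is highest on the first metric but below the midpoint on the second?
Chart 2 median latency (ms) ≈ 80; below-median model variants: baseline, v1.0. Among those, v1.0 has the highest score (≈ 1).

v1.0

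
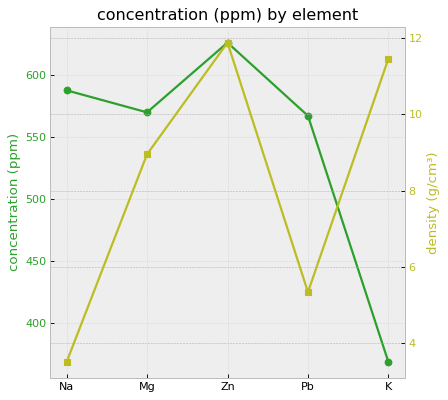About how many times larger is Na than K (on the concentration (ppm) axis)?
Na ≈ 600, K ≈ 375; 600/375 ≈ 1.6.

≈ 1.6×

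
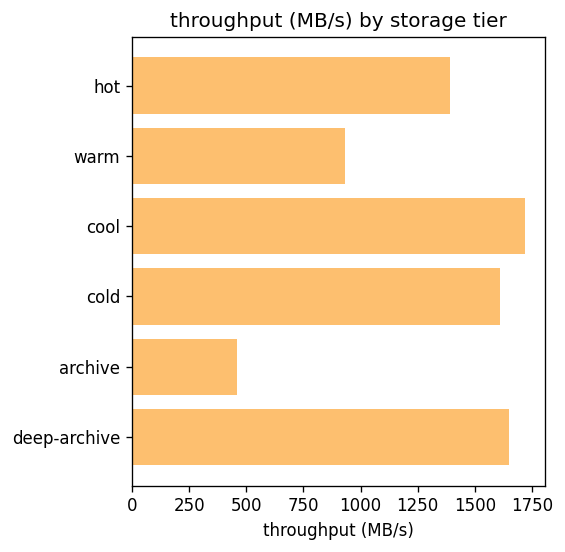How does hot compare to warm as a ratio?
≈ 1.4×

hot ≈ 1400, warm ≈ 1000; 1400/1000 ≈ 1.4.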